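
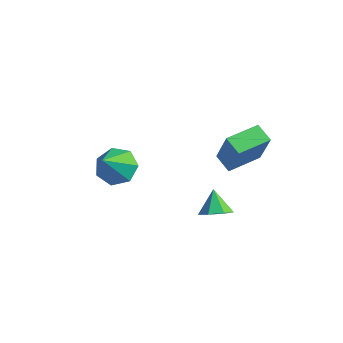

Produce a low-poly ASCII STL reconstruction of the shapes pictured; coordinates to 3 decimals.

solid 
facet normal 0.509 -0.443 -0.738
outer loop
vertex 0.151 -2.128 0.051
vertex -0.368 -1.998 -0.385
vertex 0.182 -1.606 -0.241
endloop
endfacet
facet normal 0.488 0.404 0.774
outer loop
vertex 0.151 -2.128 0.051
vertex 0.182 -1.606 -0.241
vertex -0.912 -1.522 0.405
endloop
endfacet
facet normal 0.509 -0.444 -0.737
outer loop
vertex 0.182 -1.606 -0.241
vertex -0.368 -1.998 -0.385
vertex -0.201 -1.379 -0.642
endloop
endfacet
facet normal 0.243 0.925 0.291
outer loop
vertex 0.182 -1.606 -0.241
vertex -0.201 -1.379 -0.642
vertex -0.912 -1.522 0.405
endloop
endfacet
facet normal 0.508 -0.444 -0.738
outer loop
vertex -0.201 -1.379 -0.642
vertex -0.368 -1.998 -0.385
vertex -0.71 -1.618 -0.849
endloop
endfacet
facet normal -0.377 0.917 -0.131
outer loop
vertex -0.201 -1.379 -0.642
vertex -0.71 -1.618 -0.849
vertex -0.912 -1.522 0.405
endloop
endfacet
facet normal 0.508 -0.444 -0.738
outer loop
vertex -0.71 -1.618 -0.849
vertex -0.368 -1.998 -0.385
vertex -0.961 -2.143 -0.706
endloop
endfacet
facet normal -0.906 0.385 -0.175
outer loop
vertex -0.71 -1.618 -0.849
vertex -0.961 -2.143 -0.706
vertex -0.912 -1.522 0.405
endloop
endfacet
facet normal 0.508 -0.444 -0.738
outer loop
vertex -0.961 -2.143 -0.706
vertex -0.368 -1.998 -0.385
vertex -0.766 -2.558 -0.322
endloop
endfacet
facet normal -0.945 -0.267 0.191
outer loop
vertex -0.961 -2.143 -0.706
vertex -0.766 -2.558 -0.322
vertex -0.912 -1.522 0.405
endloop
endfacet
facet normal 0.509 -0.445 -0.737
outer loop
vertex -0.766 -2.558 -0.322
vertex -0.368 -1.998 -0.385
vertex -0.271 -2.551 0.016
endloop
endfacet
facet normal -0.465 -0.551 0.693
outer loop
vertex -0.766 -2.558 -0.322
vertex -0.271 -2.551 0.016
vertex -0.912 -1.522 0.405
endloop
endfacet
facet normal 0.508 -0.446 -0.737
outer loop
vertex -0.271 -2.551 0.016
vertex -0.368 -1.998 -0.385
vertex 0.151 -2.128 0.051
endloop
endfacet
facet normal 0.173 -0.252 0.952
outer loop
vertex -0.271 -2.551 0.016
vertex 0.151 -2.128 0.051
vertex -0.912 -1.522 0.405
endloop
endfacet
facet normal -0.906 0.203 0.372
outer loop
vertex 0.188 -2.135 4.652
vertex 0.514 -0.732 4.681
vertex -0.417 -1.961 3.084
endloop
endfacet
facet normal -0.227 -0.974 -0.020
outer loop
vertex 0.326 -2.128 2.779
vertex 0.188 -2.135 4.652
vertex -0.417 -1.961 3.084
endloop
endfacet
facet normal -0.906 0.203 0.372
outer loop
vertex -0.417 -1.961 3.084
vertex 0.514 -0.732 4.681
vertex -0.091 -0.559 3.113
endloop
endfacet
facet normal -0.358 0.102 -0.928
outer loop
vertex -0.091 -0.559 3.113
vertex 0.326 -2.128 2.779
vertex -0.417 -1.961 3.084
endloop
endfacet
facet normal 0.358 -0.102 0.928
outer loop
vertex 0.188 -2.135 4.652
vertex 1.257 -0.899 4.376
vertex 0.514 -0.732 4.681
endloop
endfacet
facet normal -0.226 -0.974 -0.020
outer loop
vertex 0.931 -2.301 4.347
vertex 0.188 -2.135 4.652
vertex 0.326 -2.128 2.779
endloop
endfacet
facet normal 0.358 -0.102 0.928
outer loop
vertex 0.931 -2.301 4.347
vertex 1.257 -0.899 4.376
vertex 0.188 -2.135 4.652
endloop
endfacet
facet normal 0.227 0.974 0.020
outer loop
vertex 0.514 -0.732 4.681
vertex 1.257 -0.899 4.376
vertex -0.091 -0.559 3.113
endloop
endfacet
facet normal -0.358 0.102 -0.928
outer loop
vertex 0.652 -0.725 2.808
vertex 0.326 -2.128 2.779
vertex -0.091 -0.559 3.113
endloop
endfacet
facet normal 0.226 0.974 0.021
outer loop
vertex -0.091 -0.559 3.113
vertex 1.257 -0.899 4.376
vertex 0.652 -0.725 2.808
endloop
endfacet
facet normal 0.906 -0.203 -0.372
outer loop
vertex 0.652 -0.725 2.808
vertex 0.931 -2.301 4.347
vertex 0.326 -2.128 2.779
endloop
endfacet
facet normal 0.906 -0.203 -0.372
outer loop
vertex 1.257 -0.899 4.376
vertex 0.931 -2.301 4.347
vertex 0.652 -0.725 2.808
endloop
endfacet
facet normal -0.208 0.605 -0.769
outer loop
vertex -3.364 -3.517 0.757
vertex -4.17 -3.402 1.066
vertex -3.453 -2.939 1.236
endloop
endfacet
facet normal 0.977 -0.023 0.210
outer loop
vertex -3.364 -3.517 0.757
vertex -3.453 -2.939 1.236
vertex -3.77 -4.558 2.534
endloop
endfacet
facet normal -0.209 0.606 -0.768
outer loop
vertex -3.453 -2.939 1.236
vertex -4.17 -3.402 1.066
vertex -4.081 -2.711 1.587
endloop
endfacet
facet normal 0.555 0.452 0.699
outer loop
vertex -3.453 -2.939 1.236
vertex -4.081 -2.711 1.587
vertex -3.77 -4.558 2.534
endloop
endfacet
facet normal -0.209 0.606 -0.768
outer loop
vertex -4.081 -2.711 1.587
vertex -4.17 -3.402 1.066
vertex -4.776 -3.003 1.546
endloop
endfacet
facet normal -0.226 0.414 0.882
outer loop
vertex -4.081 -2.711 1.587
vertex -4.776 -3.003 1.546
vertex -3.77 -4.558 2.534
endloop
endfacet
facet normal -0.210 0.605 -0.768
outer loop
vertex -4.776 -3.003 1.546
vertex -4.17 -3.402 1.066
vertex -5.014 -3.596 1.144
endloop
endfacet
facet normal -0.777 -0.109 0.620
outer loop
vertex -4.776 -3.003 1.546
vertex -5.014 -3.596 1.144
vertex -3.77 -4.558 2.534
endloop
endfacet
facet normal -0.210 0.605 -0.768
outer loop
vertex -5.014 -3.596 1.144
vertex -4.17 -3.402 1.066
vertex -4.617 -4.043 0.683
endloop
endfacet
facet normal -0.683 -0.722 0.112
outer loop
vertex -5.014 -3.596 1.144
vertex -4.617 -4.043 0.683
vertex -3.77 -4.558 2.534
endloop
endfacet
facet normal -0.209 0.605 -0.769
outer loop
vertex -4.617 -4.043 0.683
vertex -4.17 -3.402 1.066
vertex -3.882 -4.008 0.511
endloop
endfacet
facet normal -0.015 -0.965 -0.262
outer loop
vertex -4.617 -4.043 0.683
vertex -3.882 -4.008 0.511
vertex -3.77 -4.558 2.534
endloop
endfacet
facet normal -0.208 0.605 -0.769
outer loop
vertex -3.882 -4.008 0.511
vertex -4.17 -3.402 1.066
vertex -3.364 -3.517 0.757
endloop
endfacet
facet normal 0.724 -0.655 -0.218
outer loop
vertex -3.882 -4.008 0.511
vertex -3.364 -3.517 0.757
vertex -3.77 -4.558 2.534
endloop
endfacet

endsolid


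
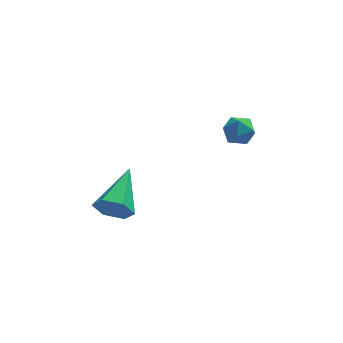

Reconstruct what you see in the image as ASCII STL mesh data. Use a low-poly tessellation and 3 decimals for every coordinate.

solid 
facet normal -0.294 -0.878 -0.378
outer loop
vertex -2.881 -2.752 -3.714
vertex -3.22 -2.404 -4.259
vertex -2.522 -2.606 -4.333
endloop
endfacet
facet normal 0.871 -0.136 0.473
outer loop
vertex -2.881 -2.752 -3.714
vertex -2.522 -2.606 -4.333
vertex -2.66 -0.736 -3.541
endloop
endfacet
facet normal -0.294 -0.878 -0.378
outer loop
vertex -2.522 -2.606 -4.333
vertex -3.22 -2.404 -4.259
vertex -2.86 -2.258 -4.878
endloop
endfacet
facet normal 0.886 0.235 -0.400
outer loop
vertex -2.522 -2.606 -4.333
vertex -2.86 -2.258 -4.878
vertex -2.66 -0.736 -3.541
endloop
endfacet
facet normal -0.295 -0.877 -0.379
outer loop
vertex -2.86 -2.258 -4.878
vertex -3.22 -2.404 -4.259
vertex -3.558 -2.055 -4.804
endloop
endfacet
facet normal 0.109 0.648 -0.754
outer loop
vertex -2.86 -2.258 -4.878
vertex -3.558 -2.055 -4.804
vertex -2.66 -0.736 -3.541
endloop
endfacet
facet normal -0.295 -0.877 -0.379
outer loop
vertex -3.558 -2.055 -4.804
vertex -3.22 -2.404 -4.259
vertex -3.917 -2.201 -4.186
endloop
endfacet
facet normal -0.684 0.690 -0.234
outer loop
vertex -3.558 -2.055 -4.804
vertex -3.917 -2.201 -4.186
vertex -2.66 -0.736 -3.541
endloop
endfacet
facet normal -0.295 -0.877 -0.379
outer loop
vertex -3.917 -2.201 -4.186
vertex -3.22 -2.404 -4.259
vertex -3.579 -2.55 -3.641
endloop
endfacet
facet normal -0.700 0.319 0.639
outer loop
vertex -3.917 -2.201 -4.186
vertex -3.579 -2.55 -3.641
vertex -2.66 -0.736 -3.541
endloop
endfacet
facet normal -0.294 -0.878 -0.378
outer loop
vertex -3.579 -2.55 -3.641
vertex -3.22 -2.404 -4.259
vertex -2.881 -2.752 -3.714
endloop
endfacet
facet normal 0.077 -0.094 0.993
outer loop
vertex -3.579 -2.55 -3.641
vertex -2.881 -2.752 -3.714
vertex -2.66 -0.736 -3.541
endloop
endfacet
facet normal 0.174 0.906 0.385
outer loop
vertex 1.259 2.659 -4.01
vertex 0.9 2.501 -3.476
vertex 1.551 2.38 -3.485
endloop
endfacet
facet normal 0.716 0.697 -0.028
outer loop
vertex 1.259 2.659 -4.01
vertex 1.551 2.38 -3.485
vertex 1.715 2.187 -4.097
endloop
endfacet
facet normal 0.460 0.570 -0.681
outer loop
vertex 1.259 2.659 -4.01
vertex 1.715 2.187 -4.097
vertex 1.166 2.189 -4.466
endloop
endfacet
facet normal -0.241 0.700 -0.672
outer loop
vertex 1.259 2.659 -4.01
vertex 1.166 2.189 -4.466
vertex 0.662 2.383 -4.083
endloop
endfacet
facet normal -0.418 0.908 -0.013
outer loop
vertex 1.259 2.659 -4.01
vertex 0.662 2.383 -4.083
vertex 0.9 2.501 -3.476
endloop
endfacet
facet normal 0.969 0.083 0.233
outer loop
vertex 1.715 2.187 -4.097
vertex 1.551 2.38 -3.485
vertex 1.638 1.737 -3.617
endloop
endfacet
facet normal 0.091 0.420 0.903
outer loop
vertex 1.551 2.38 -3.485
vertex 0.9 2.501 -3.476
vertex 1.134 1.931 -3.234
endloop
endfacet
facet normal -0.868 0.424 0.258
outer loop
vertex 0.9 2.501 -3.476
vertex 0.662 2.383 -4.083
vertex 0.585 1.933 -3.603
endloop
endfacet
facet normal -0.581 0.087 -0.809
outer loop
vertex 0.662 2.383 -4.083
vertex 1.166 2.189 -4.466
vertex 0.749 1.74 -4.215
endloop
endfacet
facet normal 0.553 -0.123 -0.824
outer loop
vertex 1.166 2.189 -4.466
vertex 1.715 2.187 -4.097
vertex 1.4 1.619 -4.224
endloop
endfacet
facet normal 0.241 -0.700 0.672
outer loop
vertex 1.041 1.461 -3.69
vertex 1.638 1.737 -3.617
vertex 1.134 1.931 -3.234
endloop
endfacet
facet normal -0.460 -0.570 0.681
outer loop
vertex 1.041 1.461 -3.69
vertex 1.134 1.931 -3.234
vertex 0.585 1.933 -3.603
endloop
endfacet
facet normal -0.716 -0.697 0.028
outer loop
vertex 1.041 1.461 -3.69
vertex 0.585 1.933 -3.603
vertex 0.749 1.74 -4.215
endloop
endfacet
facet normal -0.174 -0.906 -0.385
outer loop
vertex 1.041 1.461 -3.69
vertex 0.749 1.74 -4.215
vertex 1.4 1.619 -4.224
endloop
endfacet
facet normal 0.418 -0.908 0.013
outer loop
vertex 1.041 1.461 -3.69
vertex 1.4 1.619 -4.224
vertex 1.638 1.737 -3.617
endloop
endfacet
facet normal 0.581 -0.087 0.809
outer loop
vertex 1.134 1.931 -3.234
vertex 1.638 1.737 -3.617
vertex 1.551 2.38 -3.485
endloop
endfacet
facet normal -0.553 0.123 0.824
outer loop
vertex 0.585 1.933 -3.603
vertex 1.134 1.931 -3.234
vertex 0.9 2.501 -3.476
endloop
endfacet
facet normal -0.969 -0.083 -0.233
outer loop
vertex 0.749 1.74 -4.215
vertex 0.585 1.933 -3.603
vertex 0.662 2.383 -4.083
endloop
endfacet
facet normal -0.091 -0.420 -0.903
outer loop
vertex 1.4 1.619 -4.224
vertex 0.749 1.74 -4.215
vertex 1.166 2.189 -4.466
endloop
endfacet
facet normal 0.868 -0.424 -0.258
outer loop
vertex 1.638 1.737 -3.617
vertex 1.4 1.619 -4.224
vertex 1.715 2.187 -4.097
endloop
endfacet

endsolid


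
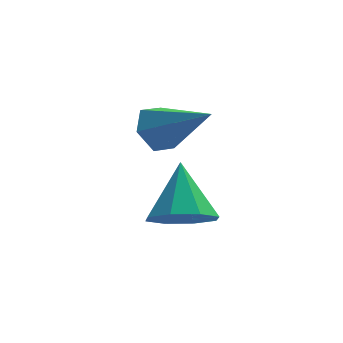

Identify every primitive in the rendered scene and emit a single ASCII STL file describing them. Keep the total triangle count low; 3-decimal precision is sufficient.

solid 
facet normal -0.023 -0.667 -0.745
outer loop
vertex 2.122 -3.988 1.191
vertex 1.31 -4.247 1.448
vertex 1.627 -3.632 0.888
endloop
endfacet
facet normal 0.626 0.771 -0.117
outer loop
vertex 2.122 -3.988 1.191
vertex 1.627 -3.632 0.888
vertex 1.35 -3.133 2.692
endloop
endfacet
facet normal -0.023 -0.666 -0.745
outer loop
vertex 1.627 -3.632 0.888
vertex 1.31 -4.247 1.448
vertex 0.946 -3.636 0.913
endloop
endfacet
facet normal -0.016 0.963 -0.269
outer loop
vertex 1.627 -3.632 0.888
vertex 0.946 -3.636 0.913
vertex 1.35 -3.133 2.692
endloop
endfacet
facet normal -0.024 -0.667 -0.745
outer loop
vertex 0.946 -3.636 0.913
vertex 1.31 -4.247 1.448
vertex 0.479 -3.997 1.251
endloop
endfacet
facet normal -0.641 0.764 -0.070
outer loop
vertex 0.946 -3.636 0.913
vertex 0.479 -3.997 1.251
vertex 1.35 -3.133 2.692
endloop
endfacet
facet normal -0.024 -0.667 -0.745
outer loop
vertex 0.479 -3.997 1.251
vertex 1.31 -4.247 1.448
vertex 0.498 -4.505 1.705
endloop
endfacet
facet normal -0.886 0.290 0.362
outer loop
vertex 0.479 -3.997 1.251
vertex 0.498 -4.505 1.705
vertex 1.35 -3.133 2.692
endloop
endfacet
facet normal -0.024 -0.667 -0.745
outer loop
vertex 0.498 -4.505 1.705
vertex 1.31 -4.247 1.448
vertex 0.993 -4.861 2.008
endloop
endfacet
facet normal -0.605 -0.182 0.775
outer loop
vertex 0.498 -4.505 1.705
vertex 0.993 -4.861 2.008
vertex 1.35 -3.133 2.692
endloop
endfacet
facet normal -0.024 -0.667 -0.745
outer loop
vertex 0.993 -4.861 2.008
vertex 1.31 -4.247 1.448
vertex 1.674 -4.858 1.983
endloop
endfacet
facet normal 0.036 -0.374 0.927
outer loop
vertex 0.993 -4.861 2.008
vertex 1.674 -4.858 1.983
vertex 1.35 -3.133 2.692
endloop
endfacet
facet normal -0.023 -0.666 -0.745
outer loop
vertex 1.674 -4.858 1.983
vertex 1.31 -4.247 1.448
vertex 2.142 -4.496 1.645
endloop
endfacet
facet normal 0.662 -0.175 0.729
outer loop
vertex 1.674 -4.858 1.983
vertex 2.142 -4.496 1.645
vertex 1.35 -3.133 2.692
endloop
endfacet
facet normal -0.023 -0.667 -0.745
outer loop
vertex 2.142 -4.496 1.645
vertex 1.31 -4.247 1.448
vertex 2.122 -3.988 1.191
endloop
endfacet
facet normal 0.907 0.300 0.296
outer loop
vertex 2.142 -4.496 1.645
vertex 2.122 -3.988 1.191
vertex 1.35 -3.133 2.692
endloop
endfacet
facet normal -0.677 0.503 -0.537
outer loop
vertex 1.306 -1.641 2.312
vertex 0.907 -1.525 2.924
vertex 1.427 -1.038 2.724
endloop
endfacet
facet normal 0.902 0.105 -0.418
outer loop
vertex 1.306 -1.641 2.312
vertex 1.427 -1.038 2.724
vertex 2.133 -2.435 3.896
endloop
endfacet
facet normal -0.677 0.503 -0.537
outer loop
vertex 1.427 -1.038 2.724
vertex 0.907 -1.525 2.924
vertex 1.028 -0.922 3.336
endloop
endfacet
facet normal 0.698 0.633 0.335
outer loop
vertex 1.427 -1.038 2.724
vertex 1.028 -0.922 3.336
vertex 2.133 -2.435 3.896
endloop
endfacet
facet normal -0.677 0.503 -0.537
outer loop
vertex 1.028 -0.922 3.336
vertex 0.907 -1.525 2.924
vertex 0.508 -1.409 3.536
endloop
endfacet
facet normal 0.021 0.361 0.933
outer loop
vertex 1.028 -0.922 3.336
vertex 0.508 -1.409 3.536
vertex 2.133 -2.435 3.896
endloop
endfacet
facet normal -0.677 0.503 -0.537
outer loop
vertex 0.508 -1.409 3.536
vertex 0.907 -1.525 2.924
vertex 0.387 -2.012 3.124
endloop
endfacet
facet normal -0.450 -0.440 0.777
outer loop
vertex 0.508 -1.409 3.536
vertex 0.387 -2.012 3.124
vertex 2.133 -2.435 3.896
endloop
endfacet
facet normal -0.677 0.503 -0.537
outer loop
vertex 0.387 -2.012 3.124
vertex 0.907 -1.525 2.924
vertex 0.786 -2.128 2.512
endloop
endfacet
facet normal -0.245 -0.969 0.024
outer loop
vertex 0.387 -2.012 3.124
vertex 0.786 -2.128 2.512
vertex 2.133 -2.435 3.896
endloop
endfacet
facet normal -0.677 0.503 -0.537
outer loop
vertex 0.786 -2.128 2.512
vertex 0.907 -1.525 2.924
vertex 1.306 -1.641 2.312
endloop
endfacet
facet normal 0.431 -0.696 -0.574
outer loop
vertex 0.786 -2.128 2.512
vertex 1.306 -1.641 2.312
vertex 2.133 -2.435 3.896
endloop
endfacet

endsolid


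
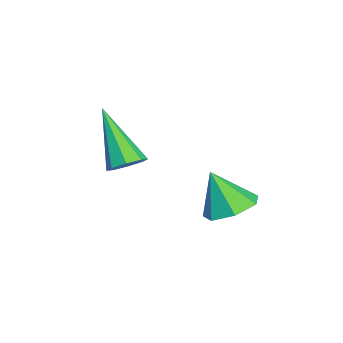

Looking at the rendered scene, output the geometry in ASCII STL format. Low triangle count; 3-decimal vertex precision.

solid 
facet normal 0.497 0.381 -0.779
outer loop
vertex -0.183 -2.63 -3.794
vertex -0.425 -3.036 -4.147
vertex -0.573 -2.491 -3.975
endloop
endfacet
facet normal -0.042 0.746 0.664
outer loop
vertex -0.183 -2.63 -3.794
vertex -0.573 -2.491 -3.975
vertex -1.455 -3.824 -2.533
endloop
endfacet
facet normal 0.498 0.381 -0.779
outer loop
vertex -0.573 -2.491 -3.975
vertex -0.425 -3.036 -4.147
vertex -0.876 -2.672 -4.257
endloop
endfacet
facet normal -0.659 0.709 0.253
outer loop
vertex -0.573 -2.491 -3.975
vertex -0.876 -2.672 -4.257
vertex -1.455 -3.824 -2.533
endloop
endfacet
facet normal 0.497 0.380 -0.780
outer loop
vertex -0.876 -2.672 -4.257
vertex -0.425 -3.036 -4.147
vertex -0.915 -3.066 -4.474
endloop
endfacet
facet normal -0.961 0.200 -0.190
outer loop
vertex -0.876 -2.672 -4.257
vertex -0.915 -3.066 -4.474
vertex -1.455 -3.824 -2.533
endloop
endfacet
facet normal 0.497 0.382 -0.779
outer loop
vertex -0.915 -3.066 -4.474
vertex -0.425 -3.036 -4.147
vertex -0.667 -3.442 -4.5
endloop
endfacet
facet normal -0.776 -0.484 -0.405
outer loop
vertex -0.915 -3.066 -4.474
vertex -0.667 -3.442 -4.5
vertex -1.455 -3.824 -2.533
endloop
endfacet
facet normal 0.499 0.380 -0.779
outer loop
vertex -0.667 -3.442 -4.5
vertex -0.425 -3.036 -4.147
vertex -0.277 -3.581 -4.318
endloop
endfacet
facet normal -0.211 -0.940 -0.267
outer loop
vertex -0.667 -3.442 -4.5
vertex -0.277 -3.581 -4.318
vertex -1.455 -3.824 -2.533
endloop
endfacet
facet normal 0.497 0.380 -0.780
outer loop
vertex -0.277 -3.581 -4.318
vertex -0.425 -3.036 -4.147
vertex 0.026 -3.4 -4.037
endloop
endfacet
facet normal 0.405 -0.903 0.145
outer loop
vertex -0.277 -3.581 -4.318
vertex 0.026 -3.4 -4.037
vertex -1.455 -3.824 -2.533
endloop
endfacet
facet normal 0.498 0.382 -0.779
outer loop
vertex 0.026 -3.4 -4.037
vertex -0.425 -3.036 -4.147
vertex 0.065 -3.006 -3.819
endloop
endfacet
facet normal 0.708 -0.394 0.586
outer loop
vertex 0.026 -3.4 -4.037
vertex 0.065 -3.006 -3.819
vertex -1.455 -3.824 -2.533
endloop
endfacet
facet normal 0.498 0.380 -0.779
outer loop
vertex 0.065 -3.006 -3.819
vertex -0.425 -3.036 -4.147
vertex -0.183 -2.63 -3.794
endloop
endfacet
facet normal 0.522 0.291 0.802
outer loop
vertex 0.065 -3.006 -3.819
vertex -0.183 -2.63 -3.794
vertex -1.455 -3.824 -2.533
endloop
endfacet
facet normal 0.134 0.424 -0.896
outer loop
vertex 2.667 0.039 -4.096
vertex 1.899 -0.098 -4.276
vertex 2.222 0.544 -3.924
endloop
endfacet
facet normal 0.601 0.274 0.751
outer loop
vertex 2.667 0.039 -4.096
vertex 2.222 0.544 -3.924
vertex 1.721 -0.662 -3.084
endloop
endfacet
facet normal 0.134 0.424 -0.896
outer loop
vertex 2.222 0.544 -3.924
vertex 1.899 -0.098 -4.276
vertex 1.534 0.565 -4.017
endloop
endfacet
facet normal -0.090 0.594 0.799
outer loop
vertex 2.222 0.544 -3.924
vertex 1.534 0.565 -4.017
vertex 1.721 -0.662 -3.084
endloop
endfacet
facet normal 0.134 0.424 -0.896
outer loop
vertex 1.534 0.565 -4.017
vertex 1.899 -0.098 -4.276
vertex 1.122 0.087 -4.305
endloop
endfacet
facet normal -0.761 0.315 0.567
outer loop
vertex 1.534 0.565 -4.017
vertex 1.122 0.087 -4.305
vertex 1.721 -0.662 -3.084
endloop
endfacet
facet normal 0.134 0.423 -0.896
outer loop
vertex 1.122 0.087 -4.305
vertex 1.899 -0.098 -4.276
vertex 1.295 -0.531 -4.571
endloop
endfacet
facet normal -0.907 -0.353 0.229
outer loop
vertex 1.122 0.087 -4.305
vertex 1.295 -0.531 -4.571
vertex 1.721 -0.662 -3.084
endloop
endfacet
facet normal 0.134 0.423 -0.896
outer loop
vertex 1.295 -0.531 -4.571
vertex 1.899 -0.098 -4.276
vertex 1.923 -0.823 -4.615
endloop
endfacet
facet normal -0.419 -0.907 0.040
outer loop
vertex 1.295 -0.531 -4.571
vertex 1.923 -0.823 -4.615
vertex 1.721 -0.662 -3.084
endloop
endfacet
facet normal 0.135 0.423 -0.896
outer loop
vertex 1.923 -0.823 -4.615
vertex 1.899 -0.098 -4.276
vertex 2.534 -0.569 -4.403
endloop
endfacet
facet normal 0.337 -0.931 0.142
outer loop
vertex 1.923 -0.823 -4.615
vertex 2.534 -0.569 -4.403
vertex 1.721 -0.662 -3.084
endloop
endfacet
facet normal 0.135 0.423 -0.896
outer loop
vertex 2.534 -0.569 -4.403
vertex 1.899 -0.098 -4.276
vertex 2.667 0.039 -4.096
endloop
endfacet
facet normal 0.791 -0.405 0.459
outer loop
vertex 2.534 -0.569 -4.403
vertex 2.667 0.039 -4.096
vertex 1.721 -0.662 -3.084
endloop
endfacet

endsolid


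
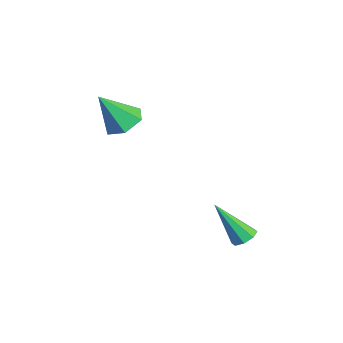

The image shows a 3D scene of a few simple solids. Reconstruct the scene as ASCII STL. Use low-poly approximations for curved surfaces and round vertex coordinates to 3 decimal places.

solid 
facet normal 0.221 0.523 -0.823
outer loop
vertex 4.569 3.214 -3.357
vertex 4.092 2.98 -3.634
vertex 4.191 3.467 -3.298
endloop
endfacet
facet normal 0.447 0.495 0.745
outer loop
vertex 4.569 3.214 -3.357
vertex 4.191 3.467 -3.298
vertex 3.628 1.88 -1.906
endloop
endfacet
facet normal 0.220 0.523 -0.823
outer loop
vertex 4.191 3.467 -3.298
vertex 4.092 2.98 -3.634
vertex 3.754 3.434 -3.436
endloop
endfacet
facet normal -0.265 0.687 0.676
outer loop
vertex 4.191 3.467 -3.298
vertex 3.754 3.434 -3.436
vertex 3.628 1.88 -1.906
endloop
endfacet
facet normal 0.220 0.523 -0.823
outer loop
vertex 3.754 3.434 -3.436
vertex 4.092 2.98 -3.634
vertex 3.515 3.135 -3.69
endloop
endfacet
facet normal -0.854 0.399 0.334
outer loop
vertex 3.754 3.434 -3.436
vertex 3.515 3.135 -3.69
vertex 3.628 1.88 -1.906
endloop
endfacet
facet normal 0.220 0.523 -0.824
outer loop
vertex 3.515 3.135 -3.69
vertex 4.092 2.98 -3.634
vertex 3.614 2.745 -3.911
endloop
endfacet
facet normal -0.976 -0.202 -0.080
outer loop
vertex 3.515 3.135 -3.69
vertex 3.614 2.745 -3.911
vertex 3.628 1.88 -1.906
endloop
endfacet
facet normal 0.220 0.523 -0.823
outer loop
vertex 3.614 2.745 -3.911
vertex 4.092 2.98 -3.634
vertex 3.993 2.493 -3.97
endloop
endfacet
facet normal -0.558 -0.763 -0.325
outer loop
vertex 3.614 2.745 -3.911
vertex 3.993 2.493 -3.97
vertex 3.628 1.88 -1.906
endloop
endfacet
facet normal 0.220 0.523 -0.823
outer loop
vertex 3.993 2.493 -3.97
vertex 4.092 2.98 -3.634
vertex 4.429 2.525 -3.833
endloop
endfacet
facet normal 0.151 -0.955 -0.257
outer loop
vertex 3.993 2.493 -3.97
vertex 4.429 2.525 -3.833
vertex 3.628 1.88 -1.906
endloop
endfacet
facet normal 0.220 0.523 -0.823
outer loop
vertex 4.429 2.525 -3.833
vertex 4.092 2.98 -3.634
vertex 4.668 2.824 -3.579
endloop
endfacet
facet normal 0.742 -0.665 0.086
outer loop
vertex 4.429 2.525 -3.833
vertex 4.668 2.824 -3.579
vertex 3.628 1.88 -1.906
endloop
endfacet
facet normal 0.221 0.524 -0.823
outer loop
vertex 4.668 2.824 -3.579
vertex 4.092 2.98 -3.634
vertex 4.569 3.214 -3.357
endloop
endfacet
facet normal 0.864 -0.065 0.500
outer loop
vertex 4.668 2.824 -3.579
vertex 4.569 3.214 -3.357
vertex 3.628 1.88 -1.906
endloop
endfacet
facet normal -0.032 0.543 -0.839
outer loop
vertex 0.567 -0.372 1.396
vertex -0.031 -0.969 1.032
vertex -0.337 -0.246 1.512
endloop
endfacet
facet normal 0.181 0.550 0.815
outer loop
vertex 0.567 -0.372 1.396
vertex -0.337 -0.246 1.512
vertex 0.031 -1.991 2.608
endloop
endfacet
facet normal -0.033 0.543 -0.839
outer loop
vertex -0.337 -0.246 1.512
vertex -0.031 -0.969 1.032
vertex -0.935 -0.844 1.148
endloop
endfacet
facet normal -0.687 0.277 0.672
outer loop
vertex -0.337 -0.246 1.512
vertex -0.935 -0.844 1.148
vertex 0.031 -1.991 2.608
endloop
endfacet
facet normal -0.032 0.544 -0.839
outer loop
vertex -0.935 -0.844 1.148
vertex -0.031 -0.969 1.032
vertex -0.628 -1.566 0.668
endloop
endfacet
facet normal -0.855 -0.486 0.184
outer loop
vertex -0.935 -0.844 1.148
vertex -0.628 -1.566 0.668
vertex 0.031 -1.991 2.608
endloop
endfacet
facet normal -0.033 0.544 -0.838
outer loop
vertex -0.628 -1.566 0.668
vertex -0.031 -0.969 1.032
vertex 0.276 -1.691 0.551
endloop
endfacet
facet normal -0.156 -0.975 -0.161
outer loop
vertex -0.628 -1.566 0.668
vertex 0.276 -1.691 0.551
vertex 0.031 -1.991 2.608
endloop
endfacet
facet normal -0.032 0.545 -0.838
outer loop
vertex 0.276 -1.691 0.551
vertex -0.031 -0.969 1.032
vertex 0.873 -1.094 0.916
endloop
endfacet
facet normal 0.712 -0.702 -0.017
outer loop
vertex 0.276 -1.691 0.551
vertex 0.873 -1.094 0.916
vertex 0.031 -1.991 2.608
endloop
endfacet
facet normal -0.032 0.544 -0.839
outer loop
vertex 0.873 -1.094 0.916
vertex -0.031 -0.969 1.032
vertex 0.567 -0.372 1.396
endloop
endfacet
facet normal 0.880 0.061 0.470
outer loop
vertex 0.873 -1.094 0.916
vertex 0.567 -0.372 1.396
vertex 0.031 -1.991 2.608
endloop
endfacet

endsolid


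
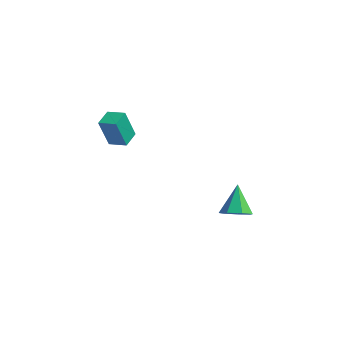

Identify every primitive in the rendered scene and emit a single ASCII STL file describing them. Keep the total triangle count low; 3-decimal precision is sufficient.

solid 
facet normal -0.515 0.732 0.447
outer loop
vertex 2.524 -3.931 3.639
vertex 3.409 -3.352 3.71
vertex 2.144 -3.135 1.9
endloop
endfacet
facet normal -0.835 -0.547 -0.068
outer loop
vertex 2.731 -3.968 1.39
vertex 2.524 -3.931 3.639
vertex 2.144 -3.135 1.9
endloop
endfacet
facet normal -0.515 0.731 0.448
outer loop
vertex 2.144 -3.135 1.9
vertex 3.409 -3.352 3.71
vertex 3.029 -2.555 1.972
endloop
endfacet
facet normal -0.195 0.408 -0.892
outer loop
vertex 3.029 -2.555 1.972
vertex 2.731 -3.968 1.39
vertex 2.144 -3.135 1.9
endloop
endfacet
facet normal 0.196 -0.408 0.892
outer loop
vertex 2.524 -3.931 3.639
vertex 3.996 -4.185 3.2
vertex 3.409 -3.352 3.71
endloop
endfacet
facet normal -0.835 -0.546 -0.068
outer loop
vertex 3.111 -4.765 3.128
vertex 2.524 -3.931 3.639
vertex 2.731 -3.968 1.39
endloop
endfacet
facet normal 0.195 -0.409 0.891
outer loop
vertex 3.111 -4.765 3.128
vertex 3.996 -4.185 3.2
vertex 2.524 -3.931 3.639
endloop
endfacet
facet normal 0.835 0.546 0.068
outer loop
vertex 3.409 -3.352 3.71
vertex 3.996 -4.185 3.2
vertex 3.029 -2.555 1.972
endloop
endfacet
facet normal -0.196 0.408 -0.892
outer loop
vertex 3.616 -3.389 1.461
vertex 2.731 -3.968 1.39
vertex 3.029 -2.555 1.972
endloop
endfacet
facet normal 0.835 0.546 0.068
outer loop
vertex 3.029 -2.555 1.972
vertex 3.996 -4.185 3.2
vertex 3.616 -3.389 1.461
endloop
endfacet
facet normal 0.514 -0.731 -0.448
outer loop
vertex 3.616 -3.389 1.461
vertex 3.111 -4.765 3.128
vertex 2.731 -3.968 1.39
endloop
endfacet
facet normal 0.515 -0.731 -0.447
outer loop
vertex 3.996 -4.185 3.2
vertex 3.111 -4.765 3.128
vertex 3.616 -3.389 1.461
endloop
endfacet
facet normal 0.332 -0.241 -0.912
outer loop
vertex 4.563 3.116 -4.379
vertex 3.694 3.26 -4.734
vertex 4.406 3.882 -4.639
endloop
endfacet
facet normal 0.727 0.350 0.591
outer loop
vertex 4.563 3.116 -4.379
vertex 4.406 3.882 -4.639
vertex 3.006 3.76 -2.846
endloop
endfacet
facet normal 0.333 -0.241 -0.912
outer loop
vertex 4.406 3.882 -4.639
vertex 3.694 3.26 -4.734
vertex 3.712 4.18 -4.971
endloop
endfacet
facet normal 0.267 0.925 0.272
outer loop
vertex 4.406 3.882 -4.639
vertex 3.712 4.18 -4.971
vertex 3.006 3.76 -2.846
endloop
endfacet
facet normal 0.332 -0.241 -0.912
outer loop
vertex 3.712 4.18 -4.971
vertex 3.694 3.26 -4.734
vertex 3.005 3.785 -5.124
endloop
endfacet
facet normal -0.489 0.872 0.010
outer loop
vertex 3.712 4.18 -4.971
vertex 3.005 3.785 -5.124
vertex 3.006 3.76 -2.846
endloop
endfacet
facet normal 0.332 -0.242 -0.912
outer loop
vertex 3.005 3.785 -5.124
vertex 3.694 3.26 -4.734
vertex 2.817 2.995 -4.983
endloop
endfacet
facet normal -0.973 0.232 0.003
outer loop
vertex 3.005 3.785 -5.124
vertex 2.817 2.995 -4.983
vertex 3.006 3.76 -2.846
endloop
endfacet
facet normal 0.332 -0.241 -0.912
outer loop
vertex 2.817 2.995 -4.983
vertex 3.694 3.26 -4.734
vertex 3.289 2.404 -4.655
endloop
endfacet
facet normal -0.820 -0.513 0.256
outer loop
vertex 2.817 2.995 -4.983
vertex 3.289 2.404 -4.655
vertex 3.006 3.76 -2.846
endloop
endfacet
facet normal 0.332 -0.241 -0.912
outer loop
vertex 3.289 2.404 -4.655
vertex 3.694 3.26 -4.734
vertex 4.066 2.458 -4.386
endloop
endfacet
facet normal -0.145 -0.802 0.579
outer loop
vertex 3.289 2.404 -4.655
vertex 4.066 2.458 -4.386
vertex 3.006 3.76 -2.846
endloop
endfacet
facet normal 0.332 -0.241 -0.912
outer loop
vertex 4.066 2.458 -4.386
vertex 3.694 3.26 -4.734
vertex 4.563 3.116 -4.379
endloop
endfacet
facet normal 0.544 -0.418 0.728
outer loop
vertex 4.066 2.458 -4.386
vertex 4.563 3.116 -4.379
vertex 3.006 3.76 -2.846
endloop
endfacet

endsolid


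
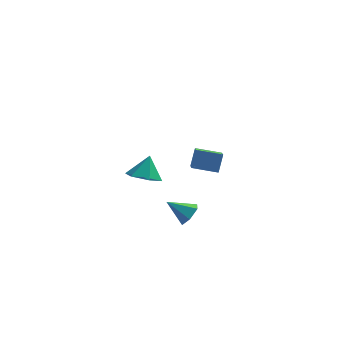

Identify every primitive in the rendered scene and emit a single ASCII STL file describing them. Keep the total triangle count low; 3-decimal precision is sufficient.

solid 
facet normal -0.209 -0.486 -0.848
outer loop
vertex -1.706 -3.391 1.731
vertex -2.536 -3.184 1.817
vertex -2.006 -2.662 1.387
endloop
endfacet
facet normal 0.887 0.436 0.150
outer loop
vertex -1.706 -3.391 1.731
vertex -2.006 -2.662 1.387
vertex -2.284 -2.596 2.843
endloop
endfacet
facet normal -0.208 -0.488 -0.848
outer loop
vertex -2.006 -2.662 1.387
vertex -2.536 -3.184 1.817
vertex -2.836 -2.456 1.472
endloop
endfacet
facet normal 0.241 0.971 0.002
outer loop
vertex -2.006 -2.662 1.387
vertex -2.836 -2.456 1.472
vertex -2.284 -2.596 2.843
endloop
endfacet
facet normal -0.209 -0.488 -0.848
outer loop
vertex -2.836 -2.456 1.472
vertex -2.536 -3.184 1.817
vertex -3.367 -2.978 1.903
endloop
endfacet
facet normal -0.536 0.790 0.297
outer loop
vertex -2.836 -2.456 1.472
vertex -3.367 -2.978 1.903
vertex -2.284 -2.596 2.843
endloop
endfacet
facet normal -0.208 -0.486 -0.849
outer loop
vertex -3.367 -2.978 1.903
vertex -2.536 -3.184 1.817
vertex -3.067 -3.707 2.247
endloop
endfacet
facet normal -0.668 0.074 0.740
outer loop
vertex -3.367 -2.978 1.903
vertex -3.067 -3.707 2.247
vertex -2.284 -2.596 2.843
endloop
endfacet
facet normal -0.209 -0.486 -0.849
outer loop
vertex -3.067 -3.707 2.247
vertex -2.536 -3.184 1.817
vertex -2.237 -3.913 2.161
endloop
endfacet
facet normal -0.022 -0.460 0.887
outer loop
vertex -3.067 -3.707 2.247
vertex -2.237 -3.913 2.161
vertex -2.284 -2.596 2.843
endloop
endfacet
facet normal -0.209 -0.486 -0.848
outer loop
vertex -2.237 -3.913 2.161
vertex -2.536 -3.184 1.817
vertex -1.706 -3.391 1.731
endloop
endfacet
facet normal 0.755 -0.280 0.593
outer loop
vertex -2.237 -3.913 2.161
vertex -1.706 -3.391 1.731
vertex -2.284 -2.596 2.843
endloop
endfacet
facet normal -0.980 0.047 0.195
outer loop
vertex -0.549 2.305 -1.559
vertex -0.342 2.857 -0.654
vertex -0.621 3.326 -2.166
endloop
endfacet
facet normal -0.192 -0.511 -0.838
outer loop
vertex 0.682 3.263 -2.426
vertex -0.549 2.305 -1.559
vertex -0.621 3.326 -2.166
endloop
endfacet
facet normal -0.980 0.047 0.195
outer loop
vertex -0.621 3.326 -2.166
vertex -0.342 2.857 -0.654
vertex -0.414 3.878 -1.261
endloop
endfacet
facet normal -0.060 0.858 -0.510
outer loop
vertex -0.414 3.878 -1.261
vertex 0.682 3.263 -2.426
vertex -0.621 3.326 -2.166
endloop
endfacet
facet normal 0.060 -0.858 0.510
outer loop
vertex -0.549 2.305 -1.559
vertex 0.961 2.794 -0.914
vertex -0.342 2.857 -0.654
endloop
endfacet
facet normal -0.192 -0.511 -0.838
outer loop
vertex 0.754 2.242 -1.819
vertex -0.549 2.305 -1.559
vertex 0.682 3.263 -2.426
endloop
endfacet
facet normal 0.060 -0.858 0.510
outer loop
vertex 0.754 2.242 -1.819
vertex 0.961 2.794 -0.914
vertex -0.549 2.305 -1.559
endloop
endfacet
facet normal 0.192 0.511 0.838
outer loop
vertex -0.342 2.857 -0.654
vertex 0.961 2.794 -0.914
vertex -0.414 3.878 -1.261
endloop
endfacet
facet normal -0.060 0.858 -0.510
outer loop
vertex 0.889 3.815 -1.521
vertex 0.682 3.263 -2.426
vertex -0.414 3.878 -1.261
endloop
endfacet
facet normal 0.192 0.511 0.838
outer loop
vertex -0.414 3.878 -1.261
vertex 0.961 2.794 -0.914
vertex 0.889 3.815 -1.521
endloop
endfacet
facet normal 0.980 -0.047 -0.195
outer loop
vertex 0.889 3.815 -1.521
vertex 0.754 2.242 -1.819
vertex 0.682 3.263 -2.426
endloop
endfacet
facet normal 0.980 -0.047 -0.195
outer loop
vertex 0.961 2.794 -0.914
vertex 0.754 2.242 -1.819
vertex 0.889 3.815 -1.521
endloop
endfacet
facet normal 0.815 -0.133 -0.564
outer loop
vertex -0.156 -2.273 -1.013
vertex -0.51 -2.096 -1.566
vertex -0.183 -1.622 -1.205
endloop
endfacet
facet normal 0.189 0.285 0.940
outer loop
vertex -0.156 -2.273 -1.013
vertex -0.183 -1.622 -1.205
vertex -1.57 -1.924 -0.834
endloop
endfacet
facet normal 0.815 -0.132 -0.564
outer loop
vertex -0.183 -1.622 -1.205
vertex -0.51 -2.096 -1.566
vertex -0.537 -1.444 -1.758
endloop
endfacet
facet normal -0.104 0.925 0.364
outer loop
vertex -0.183 -1.622 -1.205
vertex -0.537 -1.444 -1.758
vertex -1.57 -1.924 -0.834
endloop
endfacet
facet normal 0.815 -0.132 -0.564
outer loop
vertex -0.537 -1.444 -1.758
vertex -0.51 -2.096 -1.566
vertex -0.864 -1.919 -2.119
endloop
endfacet
facet normal -0.631 0.696 -0.344
outer loop
vertex -0.537 -1.444 -1.758
vertex -0.864 -1.919 -2.119
vertex -1.57 -1.924 -0.834
endloop
endfacet
facet normal 0.815 -0.132 -0.564
outer loop
vertex -0.864 -1.919 -2.119
vertex -0.51 -2.096 -1.566
vertex -0.837 -2.57 -1.928
endloop
endfacet
facet normal -0.863 -0.175 -0.475
outer loop
vertex -0.864 -1.919 -2.119
vertex -0.837 -2.57 -1.928
vertex -1.57 -1.924 -0.834
endloop
endfacet
facet normal 0.815 -0.132 -0.564
outer loop
vertex -0.837 -2.57 -1.928
vertex -0.51 -2.096 -1.566
vertex -0.483 -2.748 -1.375
endloop
endfacet
facet normal -0.569 -0.816 0.101
outer loop
vertex -0.837 -2.57 -1.928
vertex -0.483 -2.748 -1.375
vertex -1.57 -1.924 -0.834
endloop
endfacet
facet normal 0.815 -0.131 -0.564
outer loop
vertex -0.483 -2.748 -1.375
vertex -0.51 -2.096 -1.566
vertex -0.156 -2.273 -1.013
endloop
endfacet
facet normal -0.043 -0.587 0.809
outer loop
vertex -0.483 -2.748 -1.375
vertex -0.156 -2.273 -1.013
vertex -1.57 -1.924 -0.834
endloop
endfacet

endsolid


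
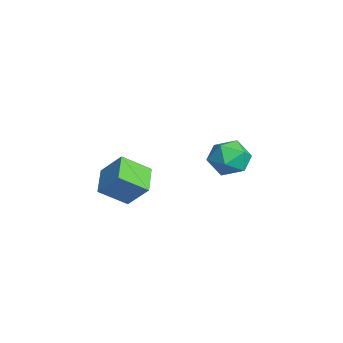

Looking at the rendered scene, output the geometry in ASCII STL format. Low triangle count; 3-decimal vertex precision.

solid 
facet normal -0.906 0.224 0.359
outer loop
vertex 2.313 -2.168 1.455
vertex 2.272 -0.842 0.526
vertex 1.65 -2.998 0.3
endloop
endfacet
facet normal 0.025 -0.819 0.574
outer loop
vertex 3.028 -3.338 -0.246
vertex 2.313 -2.168 1.455
vertex 1.65 -2.998 0.3
endloop
endfacet
facet normal -0.906 0.224 0.358
outer loop
vertex 1.65 -2.998 0.3
vertex 2.272 -0.842 0.526
vertex 1.61 -1.672 -0.63
endloop
endfacet
facet normal -0.422 -0.529 -0.736
outer loop
vertex 1.61 -1.672 -0.63
vertex 3.028 -3.338 -0.246
vertex 1.65 -2.998 0.3
endloop
endfacet
facet normal 0.422 0.529 0.736
outer loop
vertex 2.313 -2.168 1.455
vertex 3.65 -1.182 -0.02
vertex 2.272 -0.842 0.526
endloop
endfacet
facet normal 0.025 -0.819 0.574
outer loop
vertex 3.69 -2.508 0.91
vertex 2.313 -2.168 1.455
vertex 3.028 -3.338 -0.246
endloop
endfacet
facet normal 0.422 0.529 0.736
outer loop
vertex 3.69 -2.508 0.91
vertex 3.65 -1.182 -0.02
vertex 2.313 -2.168 1.455
endloop
endfacet
facet normal -0.025 0.819 -0.573
outer loop
vertex 2.272 -0.842 0.526
vertex 3.65 -1.182 -0.02
vertex 1.61 -1.672 -0.63
endloop
endfacet
facet normal -0.422 -0.529 -0.736
outer loop
vertex 2.987 -2.012 -1.175
vertex 3.028 -3.338 -0.246
vertex 1.61 -1.672 -0.63
endloop
endfacet
facet normal -0.025 0.819 -0.574
outer loop
vertex 1.61 -1.672 -0.63
vertex 3.65 -1.182 -0.02
vertex 2.987 -2.012 -1.175
endloop
endfacet
facet normal 0.906 -0.223 -0.359
outer loop
vertex 2.987 -2.012 -1.175
vertex 3.69 -2.508 0.91
vertex 3.028 -3.338 -0.246
endloop
endfacet
facet normal 0.906 -0.224 -0.359
outer loop
vertex 3.65 -1.182 -0.02
vertex 3.69 -2.508 0.91
vertex 2.987 -2.012 -1.175
endloop
endfacet
facet normal -0.874 0.120 0.471
outer loop
vertex -0.676 3.426 -0.275
vertex -0.486 2.488 0.316
vertex -0.137 3.482 0.71
endloop
endfacet
facet normal -0.597 0.750 0.284
outer loop
vertex -0.676 3.426 -0.275
vertex -0.137 3.482 0.71
vertex 0.22 4.096 -0.162
endloop
endfacet
facet normal -0.507 0.750 -0.425
outer loop
vertex -0.676 3.426 -0.275
vertex 0.22 4.096 -0.162
vertex 0.092 3.481 -1.095
endloop
endfacet
facet normal -0.729 0.119 -0.674
outer loop
vertex -0.676 3.426 -0.275
vertex 0.092 3.481 -1.095
vertex -0.344 2.487 -0.8
endloop
endfacet
facet normal -0.955 -0.270 -0.121
outer loop
vertex -0.676 3.426 -0.275
vertex -0.344 2.487 -0.8
vertex -0.486 2.488 0.316
endloop
endfacet
facet normal 0.045 0.808 0.587
outer loop
vertex 0.22 4.096 -0.162
vertex -0.137 3.482 0.71
vertex 0.964 3.573 0.5
endloop
endfacet
facet normal -0.402 -0.212 0.891
outer loop
vertex -0.137 3.482 0.71
vertex -0.486 2.488 0.316
vertex 0.528 2.579 0.795
endloop
endfacet
facet normal -0.533 -0.843 -0.067
outer loop
vertex -0.486 2.488 0.316
vertex -0.344 2.487 -0.8
vertex 0.4 1.964 -0.138
endloop
endfacet
facet normal -0.166 -0.213 -0.963
outer loop
vertex -0.344 2.487 -0.8
vertex 0.092 3.481 -1.095
vertex 0.757 2.578 -1.01
endloop
endfacet
facet normal 0.191 0.807 -0.558
outer loop
vertex 0.092 3.481 -1.095
vertex 0.22 4.096 -0.162
vertex 1.106 3.572 -0.616
endloop
endfacet
facet normal 0.729 -0.119 0.674
outer loop
vertex 1.296 2.634 -0.025
vertex 0.964 3.573 0.5
vertex 0.528 2.579 0.795
endloop
endfacet
facet normal 0.507 -0.750 0.425
outer loop
vertex 1.296 2.634 -0.025
vertex 0.528 2.579 0.795
vertex 0.4 1.964 -0.138
endloop
endfacet
facet normal 0.597 -0.750 -0.284
outer loop
vertex 1.296 2.634 -0.025
vertex 0.4 1.964 -0.138
vertex 0.757 2.578 -1.01
endloop
endfacet
facet normal 0.874 -0.120 -0.471
outer loop
vertex 1.296 2.634 -0.025
vertex 0.757 2.578 -1.01
vertex 1.106 3.572 -0.616
endloop
endfacet
facet normal 0.955 0.270 0.121
outer loop
vertex 1.296 2.634 -0.025
vertex 1.106 3.572 -0.616
vertex 0.964 3.573 0.5
endloop
endfacet
facet normal 0.166 0.213 0.963
outer loop
vertex 0.528 2.579 0.795
vertex 0.964 3.573 0.5
vertex -0.137 3.482 0.71
endloop
endfacet
facet normal -0.191 -0.807 0.558
outer loop
vertex 0.4 1.964 -0.138
vertex 0.528 2.579 0.795
vertex -0.486 2.488 0.316
endloop
endfacet
facet normal -0.045 -0.808 -0.587
outer loop
vertex 0.757 2.578 -1.01
vertex 0.4 1.964 -0.138
vertex -0.344 2.487 -0.8
endloop
endfacet
facet normal 0.402 0.212 -0.891
outer loop
vertex 1.106 3.572 -0.616
vertex 0.757 2.578 -1.01
vertex 0.092 3.481 -1.095
endloop
endfacet
facet normal 0.533 0.843 0.067
outer loop
vertex 0.964 3.573 0.5
vertex 1.106 3.572 -0.616
vertex 0.22 4.096 -0.162
endloop
endfacet

endsolid


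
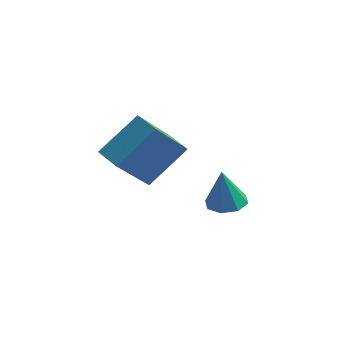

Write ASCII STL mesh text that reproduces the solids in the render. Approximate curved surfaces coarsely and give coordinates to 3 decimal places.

solid 
facet normal -0.538 -0.563 -0.627
outer loop
vertex -0.403 -2.07 1.145
vertex -1.103 -1.534 1.264
vertex 0.257 -0.838 -0.528
endloop
endfacet
facet normal 0.787 -0.602 -0.133
outer loop
vertex 1.203 0.154 0.576
vertex -0.403 -2.07 1.145
vertex 0.257 -0.838 -0.528
endloop
endfacet
facet normal -0.538 -0.563 -0.627
outer loop
vertex 0.257 -0.838 -0.528
vertex -1.103 -1.534 1.264
vertex -0.443 -0.302 -0.409
endloop
endfacet
facet normal 0.303 0.565 -0.767
outer loop
vertex -0.443 -0.302 -0.409
vertex 1.203 0.154 0.576
vertex 0.257 -0.838 -0.528
endloop
endfacet
facet normal -0.303 -0.565 0.767
outer loop
vertex -0.403 -2.07 1.145
vertex -0.157 -0.542 2.368
vertex -1.103 -1.534 1.264
endloop
endfacet
facet normal 0.787 -0.602 -0.133
outer loop
vertex 0.543 -1.078 2.249
vertex -0.403 -2.07 1.145
vertex 1.203 0.154 0.576
endloop
endfacet
facet normal -0.303 -0.565 0.767
outer loop
vertex 0.543 -1.078 2.249
vertex -0.157 -0.542 2.368
vertex -0.403 -2.07 1.145
endloop
endfacet
facet normal -0.787 0.602 0.133
outer loop
vertex -1.103 -1.534 1.264
vertex -0.157 -0.542 2.368
vertex -0.443 -0.302 -0.409
endloop
endfacet
facet normal 0.303 0.565 -0.767
outer loop
vertex 0.503 0.69 0.695
vertex 1.203 0.154 0.576
vertex -0.443 -0.302 -0.409
endloop
endfacet
facet normal -0.787 0.602 0.133
outer loop
vertex -0.443 -0.302 -0.409
vertex -0.157 -0.542 2.368
vertex 0.503 0.69 0.695
endloop
endfacet
facet normal 0.538 0.563 0.627
outer loop
vertex 0.503 0.69 0.695
vertex 0.543 -1.078 2.249
vertex 1.203 0.154 0.576
endloop
endfacet
facet normal 0.538 0.563 0.627
outer loop
vertex -0.157 -0.542 2.368
vertex 0.543 -1.078 2.249
vertex 0.503 0.69 0.695
endloop
endfacet
facet normal 0.125 -0.010 -0.992
outer loop
vertex 2.883 1.296 -2.546
vertex 2.189 1.324 -2.634
vertex 2.7 1.799 -2.574
endloop
endfacet
facet normal 0.795 0.318 0.516
outer loop
vertex 2.883 1.296 -2.546
vertex 2.7 1.799 -2.574
vertex 2.011 1.336 -1.226
endloop
endfacet
facet normal 0.125 -0.009 -0.992
outer loop
vertex 2.7 1.799 -2.574
vertex 2.189 1.324 -2.634
vertex 2.217 2.023 -2.637
endloop
endfacet
facet normal 0.326 0.830 0.452
outer loop
vertex 2.7 1.799 -2.574
vertex 2.217 2.023 -2.637
vertex 2.011 1.336 -1.226
endloop
endfacet
facet normal 0.127 -0.009 -0.992
outer loop
vertex 2.217 2.023 -2.637
vertex 2.189 1.324 -2.634
vertex 1.718 1.838 -2.699
endloop
endfacet
facet normal -0.363 0.857 0.364
outer loop
vertex 2.217 2.023 -2.637
vertex 1.718 1.838 -2.699
vertex 2.011 1.336 -1.226
endloop
endfacet
facet normal 0.125 -0.011 -0.992
outer loop
vertex 1.718 1.838 -2.699
vertex 2.189 1.324 -2.634
vertex 1.495 1.351 -2.722
endloop
endfacet
facet normal -0.871 0.385 0.304
outer loop
vertex 1.718 1.838 -2.699
vertex 1.495 1.351 -2.722
vertex 2.011 1.336 -1.226
endloop
endfacet
facet normal 0.125 -0.008 -0.992
outer loop
vertex 1.495 1.351 -2.722
vertex 2.189 1.324 -2.634
vertex 1.678 0.849 -2.695
endloop
endfacet
facet normal -0.899 -0.311 0.307
outer loop
vertex 1.495 1.351 -2.722
vertex 1.678 0.849 -2.695
vertex 2.011 1.336 -1.226
endloop
endfacet
facet normal 0.126 -0.008 -0.992
outer loop
vertex 1.678 0.849 -2.695
vertex 2.189 1.324 -2.634
vertex 2.161 0.624 -2.632
endloop
endfacet
facet normal -0.431 -0.823 0.370
outer loop
vertex 1.678 0.849 -2.695
vertex 2.161 0.624 -2.632
vertex 2.011 1.336 -1.226
endloop
endfacet
facet normal 0.126 -0.008 -0.992
outer loop
vertex 2.161 0.624 -2.632
vertex 2.189 1.324 -2.634
vertex 2.66 0.809 -2.57
endloop
endfacet
facet normal 0.258 -0.850 0.458
outer loop
vertex 2.161 0.624 -2.632
vertex 2.66 0.809 -2.57
vertex 2.011 1.336 -1.226
endloop
endfacet
facet normal 0.125 -0.009 -0.992
outer loop
vertex 2.66 0.809 -2.57
vertex 2.189 1.324 -2.634
vertex 2.883 1.296 -2.546
endloop
endfacet
facet normal 0.768 -0.377 0.518
outer loop
vertex 2.66 0.809 -2.57
vertex 2.883 1.296 -2.546
vertex 2.011 1.336 -1.226
endloop
endfacet

endsolid


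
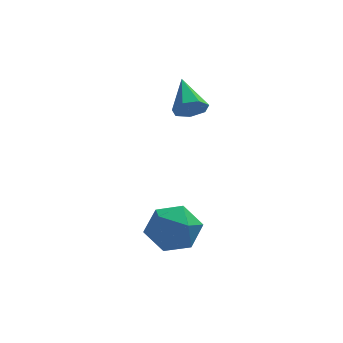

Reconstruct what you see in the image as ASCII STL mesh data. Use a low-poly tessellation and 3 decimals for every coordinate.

solid 
facet normal -0.853 0.152 0.500
outer loop
vertex -0.634 -0.658 -2.926
vertex -0.131 -0.916 -1.99
vertex -0.148 0.122 -2.334
endloop
endfacet
facet normal -0.818 0.569 -0.078
outer loop
vertex -0.634 -0.658 -2.926
vertex -0.148 0.122 -2.334
vertex -0.047 0.118 -3.423
endloop
endfacet
facet normal -0.746 0.149 -0.649
outer loop
vertex -0.634 -0.658 -2.926
vertex -0.047 0.118 -3.423
vertex 0.032 -0.921 -3.752
endloop
endfacet
facet normal -0.735 -0.528 -0.425
outer loop
vertex -0.634 -0.658 -2.926
vertex 0.032 -0.921 -3.752
vertex -0.02 -1.561 -2.866
endloop
endfacet
facet normal -0.801 -0.526 0.286
outer loop
vertex -0.634 -0.658 -2.926
vertex -0.02 -1.561 -2.866
vertex -0.131 -0.916 -1.99
endloop
endfacet
facet normal -0.232 0.972 -0.025
outer loop
vertex -0.047 0.118 -3.423
vertex -0.148 0.122 -2.334
vertex 0.82 0.341 -2.794
endloop
endfacet
facet normal -0.287 0.297 0.911
outer loop
vertex -0.148 0.122 -2.334
vertex -0.131 -0.916 -1.99
vertex 0.768 -0.299 -1.908
endloop
endfacet
facet normal -0.203 -0.801 0.564
outer loop
vertex -0.131 -0.916 -1.99
vertex -0.02 -1.561 -2.866
vertex 0.847 -1.338 -2.237
endloop
endfacet
facet normal -0.097 -0.804 -0.587
outer loop
vertex -0.02 -1.561 -2.866
vertex 0.032 -0.921 -3.752
vertex 0.948 -1.342 -3.326
endloop
endfacet
facet normal -0.114 0.292 -0.950
outer loop
vertex 0.032 -0.921 -3.752
vertex -0.047 0.118 -3.423
vertex 0.931 -0.304 -3.67
endloop
endfacet
facet normal 0.735 0.528 0.425
outer loop
vertex 1.434 -0.562 -2.734
vertex 0.82 0.341 -2.794
vertex 0.768 -0.299 -1.908
endloop
endfacet
facet normal 0.746 -0.149 0.649
outer loop
vertex 1.434 -0.562 -2.734
vertex 0.768 -0.299 -1.908
vertex 0.847 -1.338 -2.237
endloop
endfacet
facet normal 0.818 -0.569 0.078
outer loop
vertex 1.434 -0.562 -2.734
vertex 0.847 -1.338 -2.237
vertex 0.948 -1.342 -3.326
endloop
endfacet
facet normal 0.853 -0.152 -0.500
outer loop
vertex 1.434 -0.562 -2.734
vertex 0.948 -1.342 -3.326
vertex 0.931 -0.304 -3.67
endloop
endfacet
facet normal 0.801 0.526 -0.286
outer loop
vertex 1.434 -0.562 -2.734
vertex 0.931 -0.304 -3.67
vertex 0.82 0.341 -2.794
endloop
endfacet
facet normal 0.097 0.804 0.587
outer loop
vertex 0.768 -0.299 -1.908
vertex 0.82 0.341 -2.794
vertex -0.148 0.122 -2.334
endloop
endfacet
facet normal 0.114 -0.292 0.950
outer loop
vertex 0.847 -1.338 -2.237
vertex 0.768 -0.299 -1.908
vertex -0.131 -0.916 -1.99
endloop
endfacet
facet normal 0.232 -0.972 0.025
outer loop
vertex 0.948 -1.342 -3.326
vertex 0.847 -1.338 -2.237
vertex -0.02 -1.561 -2.866
endloop
endfacet
facet normal 0.287 -0.297 -0.911
outer loop
vertex 0.931 -0.304 -3.67
vertex 0.948 -1.342 -3.326
vertex 0.032 -0.921 -3.752
endloop
endfacet
facet normal 0.203 0.801 -0.564
outer loop
vertex 0.82 0.341 -2.794
vertex 0.931 -0.304 -3.67
vertex -0.047 0.118 -3.423
endloop
endfacet
facet normal 0.119 -0.854 -0.506
outer loop
vertex 1.544 2.191 1.831
vertex 1.275 2.481 1.278
vertex 1.927 2.458 1.47
endloop
endfacet
facet normal 0.658 0.069 0.750
outer loop
vertex 1.544 2.191 1.831
vertex 1.927 2.458 1.47
vertex 1.085 3.839 2.082
endloop
endfacet
facet normal 0.119 -0.855 -0.505
outer loop
vertex 1.927 2.458 1.47
vertex 1.275 2.481 1.278
vertex 1.818 2.742 0.964
endloop
endfacet
facet normal 0.867 0.490 0.088
outer loop
vertex 1.927 2.458 1.47
vertex 1.818 2.742 0.964
vertex 1.085 3.839 2.082
endloop
endfacet
facet normal 0.119 -0.855 -0.505
outer loop
vertex 1.818 2.742 0.964
vertex 1.275 2.481 1.278
vertex 1.301 2.829 0.695
endloop
endfacet
facet normal 0.391 0.772 -0.501
outer loop
vertex 1.818 2.742 0.964
vertex 1.301 2.829 0.695
vertex 1.085 3.839 2.082
endloop
endfacet
facet normal 0.119 -0.855 -0.505
outer loop
vertex 1.301 2.829 0.695
vertex 1.275 2.481 1.278
vertex 0.763 2.654 0.865
endloop
endfacet
facet normal -0.412 0.705 -0.577
outer loop
vertex 1.301 2.829 0.695
vertex 0.763 2.654 0.865
vertex 1.085 3.839 2.082
endloop
endfacet
facet normal 0.119 -0.854 -0.506
outer loop
vertex 0.763 2.654 0.865
vertex 1.275 2.481 1.278
vertex 0.611 2.348 1.346
endloop
endfacet
facet normal -0.938 0.338 -0.081
outer loop
vertex 0.763 2.654 0.865
vertex 0.611 2.348 1.346
vertex 1.085 3.839 2.082
endloop
endfacet
facet normal 0.119 -0.854 -0.506
outer loop
vertex 0.611 2.348 1.346
vertex 1.275 2.481 1.278
vertex 0.959 2.142 1.776
endloop
endfacet
facet normal -0.788 -0.052 0.613
outer loop
vertex 0.611 2.348 1.346
vertex 0.959 2.142 1.776
vertex 1.085 3.839 2.082
endloop
endfacet
facet normal 0.119 -0.854 -0.506
outer loop
vertex 0.959 2.142 1.776
vertex 1.275 2.481 1.278
vertex 1.544 2.191 1.831
endloop
endfacet
facet normal -0.078 -0.171 0.982
outer loop
vertex 0.959 2.142 1.776
vertex 1.544 2.191 1.831
vertex 1.085 3.839 2.082
endloop
endfacet

endsolid


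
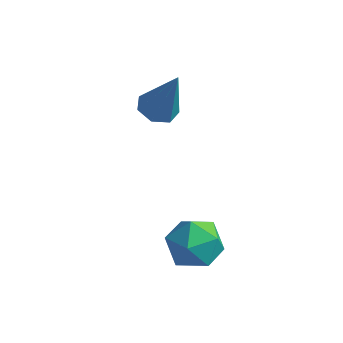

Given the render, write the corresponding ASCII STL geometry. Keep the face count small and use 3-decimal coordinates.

solid 
facet normal -0.364 -0.015 -0.931
outer loop
vertex -1.834 2.594 0.881
vertex -2.457 2.915 1.119
vertex -1.838 3.236 0.872
endloop
endfacet
facet normal 0.999 0.005 -0.053
outer loop
vertex -1.834 2.594 0.881
vertex -1.838 3.236 0.872
vertex -1.723 2.945 3.001
endloop
endfacet
facet normal -0.364 -0.015 -0.931
outer loop
vertex -1.838 3.236 0.872
vertex -2.457 2.915 1.119
vertex -2.307 3.636 1.049
endloop
endfacet
facet normal 0.662 0.747 0.066
outer loop
vertex -1.838 3.236 0.872
vertex -2.307 3.636 1.049
vertex -1.723 2.945 3.001
endloop
endfacet
facet normal -0.364 -0.015 -0.931
outer loop
vertex -2.307 3.636 1.049
vertex -2.457 2.915 1.119
vertex -2.89 3.493 1.279
endloop
endfacet
facet normal -0.088 0.930 0.356
outer loop
vertex -2.307 3.636 1.049
vertex -2.89 3.493 1.279
vertex -1.723 2.945 3.001
endloop
endfacet
facet normal -0.364 -0.015 -0.931
outer loop
vertex -2.89 3.493 1.279
vertex -2.457 2.915 1.119
vertex -3.146 2.915 1.388
endloop
endfacet
facet normal -0.686 0.416 0.597
outer loop
vertex -2.89 3.493 1.279
vertex -3.146 2.915 1.388
vertex -1.723 2.945 3.001
endloop
endfacet
facet normal -0.364 -0.015 -0.931
outer loop
vertex -3.146 2.915 1.388
vertex -2.457 2.915 1.119
vertex -2.884 2.336 1.295
endloop
endfacet
facet normal -0.681 -0.406 0.609
outer loop
vertex -3.146 2.915 1.388
vertex -2.884 2.336 1.295
vertex -1.723 2.945 3.001
endloop
endfacet
facet normal -0.363 -0.016 -0.932
outer loop
vertex -2.884 2.336 1.295
vertex -2.457 2.915 1.119
vertex -2.3 2.193 1.07
endloop
endfacet
facet normal -0.078 -0.921 0.382
outer loop
vertex -2.884 2.336 1.295
vertex -2.3 2.193 1.07
vertex -1.723 2.945 3.001
endloop
endfacet
facet normal -0.364 -0.016 -0.931
outer loop
vertex -2.3 2.193 1.07
vertex -2.457 2.915 1.119
vertex -1.834 2.594 0.881
endloop
endfacet
facet normal 0.670 -0.737 0.087
outer loop
vertex -2.3 2.193 1.07
vertex -1.834 2.594 0.881
vertex -1.723 2.945 3.001
endloop
endfacet
facet normal -0.334 0.668 0.665
outer loop
vertex 0.049 -0.196 -0.932
vertex 0.617 -0.643 -0.198
vertex 1.015 0.12 -0.765
endloop
endfacet
facet normal -0.313 0.950 0.010
outer loop
vertex 0.049 -0.196 -0.932
vertex 1.015 0.12 -0.765
vertex 0.667 0.016 -1.729
endloop
endfacet
facet normal -0.724 0.551 -0.415
outer loop
vertex 0.049 -0.196 -0.932
vertex 0.667 0.016 -1.729
vertex 0.054 -0.812 -1.758
endloop
endfacet
facet normal -0.999 0.023 -0.023
outer loop
vertex 0.049 -0.196 -0.932
vertex 0.054 -0.812 -1.758
vertex 0.023 -1.219 -0.812
endloop
endfacet
facet normal -0.758 0.095 0.645
outer loop
vertex 0.049 -0.196 -0.932
vertex 0.023 -1.219 -0.812
vertex 0.617 -0.643 -0.198
endloop
endfacet
facet normal 0.360 0.905 -0.227
outer loop
vertex 0.667 0.016 -1.729
vertex 1.015 0.12 -0.765
vertex 1.617 -0.301 -1.488
endloop
endfacet
facet normal 0.326 0.449 0.832
outer loop
vertex 1.015 0.12 -0.765
vertex 0.617 -0.643 -0.198
vertex 1.586 -0.708 -0.542
endloop
endfacet
facet normal -0.363 -0.479 0.800
outer loop
vertex 0.617 -0.643 -0.198
vertex 0.023 -1.219 -0.812
vertex 0.973 -1.536 -0.571
endloop
endfacet
facet normal -0.753 -0.595 -0.281
outer loop
vertex 0.023 -1.219 -0.812
vertex 0.054 -0.812 -1.758
vertex 0.625 -1.64 -1.535
endloop
endfacet
facet normal -0.308 0.260 -0.915
outer loop
vertex 0.054 -0.812 -1.758
vertex 0.667 0.016 -1.729
vertex 1.023 -0.877 -2.102
endloop
endfacet
facet normal 0.999 -0.023 0.023
outer loop
vertex 1.591 -1.324 -1.368
vertex 1.617 -0.301 -1.488
vertex 1.586 -0.708 -0.542
endloop
endfacet
facet normal 0.724 -0.551 0.415
outer loop
vertex 1.591 -1.324 -1.368
vertex 1.586 -0.708 -0.542
vertex 0.973 -1.536 -0.571
endloop
endfacet
facet normal 0.313 -0.950 -0.010
outer loop
vertex 1.591 -1.324 -1.368
vertex 0.973 -1.536 -0.571
vertex 0.625 -1.64 -1.535
endloop
endfacet
facet normal 0.334 -0.668 -0.665
outer loop
vertex 1.591 -1.324 -1.368
vertex 0.625 -1.64 -1.535
vertex 1.023 -0.877 -2.102
endloop
endfacet
facet normal 0.758 -0.095 -0.645
outer loop
vertex 1.591 -1.324 -1.368
vertex 1.023 -0.877 -2.102
vertex 1.617 -0.301 -1.488
endloop
endfacet
facet normal 0.753 0.595 0.281
outer loop
vertex 1.586 -0.708 -0.542
vertex 1.617 -0.301 -1.488
vertex 1.015 0.12 -0.765
endloop
endfacet
facet normal 0.308 -0.260 0.915
outer loop
vertex 0.973 -1.536 -0.571
vertex 1.586 -0.708 -0.542
vertex 0.617 -0.643 -0.198
endloop
endfacet
facet normal -0.360 -0.905 0.227
outer loop
vertex 0.625 -1.64 -1.535
vertex 0.973 -1.536 -0.571
vertex 0.023 -1.219 -0.812
endloop
endfacet
facet normal -0.326 -0.449 -0.832
outer loop
vertex 1.023 -0.877 -2.102
vertex 0.625 -1.64 -1.535
vertex 0.054 -0.812 -1.758
endloop
endfacet
facet normal 0.363 0.479 -0.800
outer loop
vertex 1.617 -0.301 -1.488
vertex 1.023 -0.877 -2.102
vertex 0.667 0.016 -1.729
endloop
endfacet

endsolid


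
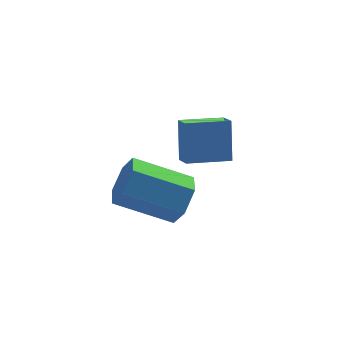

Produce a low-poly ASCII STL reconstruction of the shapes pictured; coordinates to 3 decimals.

solid 
facet normal -0.983 0.132 0.130
outer loop
vertex 1.391 2.713 -0.459
vertex 1.666 3.474 0.851
vertex 1.43 3.408 -0.872
endloop
endfacet
facet normal -0.179 -0.495 -0.850
outer loop
vertex 2.934 3.206 -1.071
vertex 1.391 2.713 -0.459
vertex 1.43 3.408 -0.872
endloop
endfacet
facet normal -0.983 0.133 0.129
outer loop
vertex 1.43 3.408 -0.872
vertex 1.666 3.474 0.851
vertex 1.706 4.17 0.438
endloop
endfacet
facet normal 0.048 0.859 -0.510
outer loop
vertex 1.706 4.17 0.438
vertex 2.934 3.206 -1.071
vertex 1.43 3.408 -0.872
endloop
endfacet
facet normal -0.048 -0.859 0.509
outer loop
vertex 1.391 2.713 -0.459
vertex 3.17 3.272 0.652
vertex 1.666 3.474 0.851
endloop
endfacet
facet normal -0.179 -0.494 -0.851
outer loop
vertex 2.894 2.51 -0.658
vertex 1.391 2.713 -0.459
vertex 2.934 3.206 -1.071
endloop
endfacet
facet normal -0.049 -0.859 0.510
outer loop
vertex 2.894 2.51 -0.658
vertex 3.17 3.272 0.652
vertex 1.391 2.713 -0.459
endloop
endfacet
facet normal 0.179 0.494 0.851
outer loop
vertex 1.666 3.474 0.851
vertex 3.17 3.272 0.652
vertex 1.706 4.17 0.438
endloop
endfacet
facet normal 0.049 0.859 -0.509
outer loop
vertex 3.209 3.967 0.239
vertex 2.934 3.206 -1.071
vertex 1.706 4.17 0.438
endloop
endfacet
facet normal 0.179 0.495 0.850
outer loop
vertex 1.706 4.17 0.438
vertex 3.17 3.272 0.652
vertex 3.209 3.967 0.239
endloop
endfacet
facet normal 0.983 -0.133 -0.129
outer loop
vertex 3.209 3.967 0.239
vertex 2.894 2.51 -0.658
vertex 2.934 3.206 -1.071
endloop
endfacet
facet normal 0.983 -0.132 -0.130
outer loop
vertex 3.17 3.272 0.652
vertex 2.894 2.51 -0.658
vertex 3.209 3.967 0.239
endloop
endfacet
facet normal 0.817 -0.397 -0.418
outer loop
vertex 0.678 0.378 1.122
vertex 0.185 -0.031 0.547
vertex 0.481 0.759 0.376
endloop
endfacet
facet normal 0.529 0.804 0.271
outer loop
vertex 0.678 0.378 1.122
vertex 0.481 0.759 0.376
vertex -0.973 1.18 1.967
endloop
endfacet
facet normal 0.529 0.805 0.270
outer loop
vertex -0.973 1.18 1.967
vertex 0.481 0.759 0.376
vertex -1.17 1.56 1.221
endloop
endfacet
facet normal -0.817 0.397 0.418
outer loop
vertex -0.973 1.18 1.967
vertex -1.17 1.56 1.221
vertex -1.465 0.771 1.393
endloop
endfacet
facet normal 0.817 -0.397 -0.419
outer loop
vertex 0.481 0.759 0.376
vertex 0.185 -0.031 0.547
vertex -0.012 0.35 -0.198
endloop
endfacet
facet normal 0.066 0.785 -0.616
outer loop
vertex 0.481 0.759 0.376
vertex -0.012 0.35 -0.198
vertex -1.17 1.56 1.221
endloop
endfacet
facet normal 0.066 0.785 -0.616
outer loop
vertex -1.17 1.56 1.221
vertex -0.012 0.35 -0.198
vertex -1.663 1.151 0.647
endloop
endfacet
facet normal -0.817 0.397 0.419
outer loop
vertex -1.17 1.56 1.221
vertex -1.663 1.151 0.647
vertex -1.465 0.771 1.393
endloop
endfacet
facet normal 0.817 -0.396 -0.419
outer loop
vertex -0.012 0.35 -0.198
vertex 0.185 -0.031 0.547
vertex -0.307 -0.44 -0.027
endloop
endfacet
facet normal -0.463 -0.019 -0.886
outer loop
vertex -0.012 0.35 -0.198
vertex -0.307 -0.44 -0.027
vertex -1.663 1.151 0.647
endloop
endfacet
facet normal -0.463 -0.019 -0.886
outer loop
vertex -1.663 1.151 0.647
vertex -0.307 -0.44 -0.027
vertex -1.958 0.362 0.818
endloop
endfacet
facet normal -0.817 0.396 0.419
outer loop
vertex -1.663 1.151 0.647
vertex -1.958 0.362 0.818
vertex -1.465 0.771 1.393
endloop
endfacet
facet normal 0.817 -0.397 -0.418
outer loop
vertex -0.307 -0.44 -0.027
vertex 0.185 -0.031 0.547
vertex -0.11 -0.82 0.719
endloop
endfacet
facet normal -0.529 -0.804 -0.270
outer loop
vertex -0.307 -0.44 -0.027
vertex -0.11 -0.82 0.719
vertex -1.958 0.362 0.818
endloop
endfacet
facet normal -0.529 -0.804 -0.271
outer loop
vertex -1.958 0.362 0.818
vertex -0.11 -0.82 0.719
vertex -1.761 -0.019 1.564
endloop
endfacet
facet normal -0.817 0.397 0.418
outer loop
vertex -1.958 0.362 0.818
vertex -1.761 -0.019 1.564
vertex -1.465 0.771 1.393
endloop
endfacet
facet normal 0.817 -0.397 -0.419
outer loop
vertex -0.11 -0.82 0.719
vertex 0.185 -0.031 0.547
vertex 0.383 -0.411 1.293
endloop
endfacet
facet normal -0.066 -0.785 0.616
outer loop
vertex -0.11 -0.82 0.719
vertex 0.383 -0.411 1.293
vertex -1.761 -0.019 1.564
endloop
endfacet
facet normal -0.066 -0.785 0.616
outer loop
vertex -1.761 -0.019 1.564
vertex 0.383 -0.411 1.293
vertex -1.268 0.39 2.138
endloop
endfacet
facet normal -0.817 0.397 0.419
outer loop
vertex -1.761 -0.019 1.564
vertex -1.268 0.39 2.138
vertex -1.465 0.771 1.393
endloop
endfacet
facet normal 0.817 -0.396 -0.419
outer loop
vertex 0.383 -0.411 1.293
vertex 0.185 -0.031 0.547
vertex 0.678 0.378 1.122
endloop
endfacet
facet normal 0.463 0.019 0.886
outer loop
vertex 0.383 -0.411 1.293
vertex 0.678 0.378 1.122
vertex -1.268 0.39 2.138
endloop
endfacet
facet normal 0.463 0.019 0.886
outer loop
vertex -1.268 0.39 2.138
vertex 0.678 0.378 1.122
vertex -0.973 1.18 1.967
endloop
endfacet
facet normal -0.817 0.396 0.419
outer loop
vertex -1.268 0.39 2.138
vertex -0.973 1.18 1.967
vertex -1.465 0.771 1.393
endloop
endfacet

endsolid


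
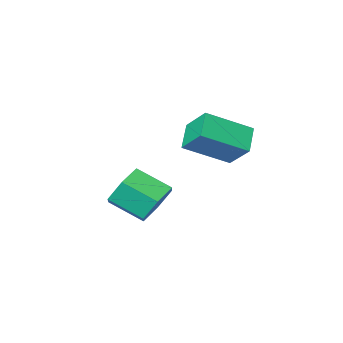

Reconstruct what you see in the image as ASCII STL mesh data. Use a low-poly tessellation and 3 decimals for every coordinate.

solid 
facet normal -0.858 0.251 -0.448
outer loop
vertex -4.358 1.905 0.985
vertex -4.496 2.956 1.837
vertex -3.749 2.61 0.213
endloop
endfacet
facet normal 0.101 -0.773 -0.626
outer loop
vertex -2.084 2.124 1.083
vertex -4.358 1.905 0.985
vertex -3.749 2.61 0.213
endloop
endfacet
facet normal -0.858 0.251 -0.448
outer loop
vertex -3.749 2.61 0.213
vertex -4.496 2.956 1.837
vertex -3.887 3.661 1.065
endloop
endfacet
facet normal 0.503 0.583 -0.638
outer loop
vertex -3.887 3.661 1.065
vertex -2.084 2.124 1.083
vertex -3.749 2.61 0.213
endloop
endfacet
facet normal -0.503 -0.583 0.638
outer loop
vertex -4.358 1.905 0.985
vertex -2.831 2.47 2.707
vertex -4.496 2.956 1.837
endloop
endfacet
facet normal 0.101 -0.773 -0.626
outer loop
vertex -2.693 1.419 1.855
vertex -4.358 1.905 0.985
vertex -2.084 2.124 1.083
endloop
endfacet
facet normal -0.503 -0.583 0.638
outer loop
vertex -2.693 1.419 1.855
vertex -2.831 2.47 2.707
vertex -4.358 1.905 0.985
endloop
endfacet
facet normal -0.101 0.773 0.626
outer loop
vertex -4.496 2.956 1.837
vertex -2.831 2.47 2.707
vertex -3.887 3.661 1.065
endloop
endfacet
facet normal 0.503 0.583 -0.638
outer loop
vertex -2.222 3.175 1.935
vertex -2.084 2.124 1.083
vertex -3.887 3.661 1.065
endloop
endfacet
facet normal -0.101 0.773 0.626
outer loop
vertex -3.887 3.661 1.065
vertex -2.831 2.47 2.707
vertex -2.222 3.175 1.935
endloop
endfacet
facet normal 0.858 -0.251 0.448
outer loop
vertex -2.222 3.175 1.935
vertex -2.693 1.419 1.855
vertex -2.084 2.124 1.083
endloop
endfacet
facet normal 0.858 -0.251 0.448
outer loop
vertex -2.831 2.47 2.707
vertex -2.693 1.419 1.855
vertex -2.222 3.175 1.935
endloop
endfacet
facet normal -0.574 0.641 -0.510
outer loop
vertex -1.422 0.567 -2.728
vertex -2.257 0.13 -2.338
vertex -1.816 0.911 -1.852
endloop
endfacet
facet normal 0.723 0.689 0.054
outer loop
vertex -1.422 0.567 -2.728
vertex -1.816 0.911 -1.852
vertex -0.528 -0.433 -1.932
endloop
endfacet
facet normal 0.723 0.689 0.054
outer loop
vertex -0.528 -0.433 -1.932
vertex -1.816 0.911 -1.852
vertex -0.922 -0.089 -1.056
endloop
endfacet
facet normal 0.574 -0.641 0.510
outer loop
vertex -0.528 -0.433 -1.932
vertex -0.922 -0.089 -1.056
vertex -1.363 -0.87 -1.542
endloop
endfacet
facet normal -0.573 0.641 -0.510
outer loop
vertex -1.816 0.911 -1.852
vertex -2.257 0.13 -2.338
vertex -2.652 0.474 -1.462
endloop
endfacet
facet normal 0.026 0.637 0.770
outer loop
vertex -1.816 0.911 -1.852
vertex -2.652 0.474 -1.462
vertex -0.922 -0.089 -1.056
endloop
endfacet
facet normal 0.026 0.636 0.771
outer loop
vertex -0.922 -0.089 -1.056
vertex -2.652 0.474 -1.462
vertex -1.757 -0.526 -0.667
endloop
endfacet
facet normal 0.573 -0.641 0.510
outer loop
vertex -0.922 -0.089 -1.056
vertex -1.757 -0.526 -0.667
vertex -1.363 -0.87 -1.542
endloop
endfacet
facet normal -0.574 0.641 -0.510
outer loop
vertex -2.652 0.474 -1.462
vertex -2.257 0.13 -2.338
vertex -3.092 -0.307 -1.948
endloop
endfacet
facet normal -0.696 -0.054 0.716
outer loop
vertex -2.652 0.474 -1.462
vertex -3.092 -0.307 -1.948
vertex -1.757 -0.526 -0.667
endloop
endfacet
facet normal -0.696 -0.052 0.716
outer loop
vertex -1.757 -0.526 -0.667
vertex -3.092 -0.307 -1.948
vertex -2.198 -1.307 -1.152
endloop
endfacet
facet normal 0.574 -0.641 0.510
outer loop
vertex -1.757 -0.526 -0.667
vertex -2.198 -1.307 -1.152
vertex -1.363 -0.87 -1.542
endloop
endfacet
facet normal -0.574 0.641 -0.510
outer loop
vertex -3.092 -0.307 -1.948
vertex -2.257 0.13 -2.338
vertex -2.698 -0.651 -2.824
endloop
endfacet
facet normal -0.723 -0.689 -0.054
outer loop
vertex -3.092 -0.307 -1.948
vertex -2.698 -0.651 -2.824
vertex -2.198 -1.307 -1.152
endloop
endfacet
facet normal -0.723 -0.689 -0.054
outer loop
vertex -2.198 -1.307 -1.152
vertex -2.698 -0.651 -2.824
vertex -1.804 -1.651 -2.028
endloop
endfacet
facet normal 0.574 -0.641 0.510
outer loop
vertex -2.198 -1.307 -1.152
vertex -1.804 -1.651 -2.028
vertex -1.363 -0.87 -1.542
endloop
endfacet
facet normal -0.573 0.641 -0.510
outer loop
vertex -2.698 -0.651 -2.824
vertex -2.257 0.13 -2.338
vertex -1.863 -0.214 -3.213
endloop
endfacet
facet normal -0.026 -0.637 -0.771
outer loop
vertex -2.698 -0.651 -2.824
vertex -1.863 -0.214 -3.213
vertex -1.804 -1.651 -2.028
endloop
endfacet
facet normal -0.027 -0.637 -0.771
outer loop
vertex -1.804 -1.651 -2.028
vertex -1.863 -0.214 -3.213
vertex -0.968 -1.214 -2.418
endloop
endfacet
facet normal 0.573 -0.641 0.510
outer loop
vertex -1.804 -1.651 -2.028
vertex -0.968 -1.214 -2.418
vertex -1.363 -0.87 -1.542
endloop
endfacet
facet normal -0.574 0.641 -0.510
outer loop
vertex -1.863 -0.214 -3.213
vertex -2.257 0.13 -2.338
vertex -1.422 0.567 -2.728
endloop
endfacet
facet normal 0.695 0.052 -0.717
outer loop
vertex -1.863 -0.214 -3.213
vertex -1.422 0.567 -2.728
vertex -0.968 -1.214 -2.418
endloop
endfacet
facet normal 0.696 0.053 -0.716
outer loop
vertex -0.968 -1.214 -2.418
vertex -1.422 0.567 -2.728
vertex -0.528 -0.433 -1.932
endloop
endfacet
facet normal 0.574 -0.641 0.510
outer loop
vertex -0.968 -1.214 -2.418
vertex -0.528 -0.433 -1.932
vertex -1.363 -0.87 -1.542
endloop
endfacet

endsolid


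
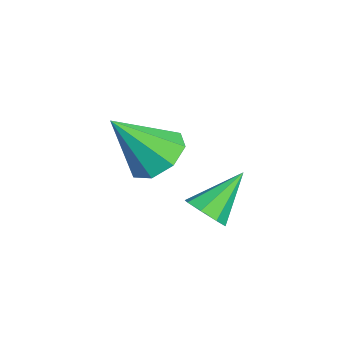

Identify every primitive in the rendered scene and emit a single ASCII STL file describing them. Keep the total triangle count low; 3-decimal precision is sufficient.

solid 
facet normal 0.407 -0.642 -0.650
outer loop
vertex 1.502 -1.335 2.036
vertex 1.0 -1.172 1.561
vertex 1.645 -0.92 1.716
endloop
endfacet
facet normal 0.672 0.293 0.680
outer loop
vertex 1.502 -1.335 2.036
vertex 1.645 -0.92 1.716
vertex 0.3 -0.068 2.679
endloop
endfacet
facet normal 0.407 -0.642 -0.650
outer loop
vertex 1.645 -0.92 1.716
vertex 1.0 -1.172 1.561
vertex 1.411 -0.652 1.305
endloop
endfacet
facet normal 0.608 0.778 0.161
outer loop
vertex 1.645 -0.92 1.716
vertex 1.411 -0.652 1.305
vertex 0.3 -0.068 2.679
endloop
endfacet
facet normal 0.407 -0.642 -0.650
outer loop
vertex 1.411 -0.652 1.305
vertex 1.0 -1.172 1.561
vertex 0.936 -0.689 1.044
endloop
endfacet
facet normal 0.102 0.942 -0.318
outer loop
vertex 1.411 -0.652 1.305
vertex 0.936 -0.689 1.044
vertex 0.3 -0.068 2.679
endloop
endfacet
facet normal 0.407 -0.642 -0.650
outer loop
vertex 0.936 -0.689 1.044
vertex 1.0 -1.172 1.561
vertex 0.498 -1.009 1.086
endloop
endfacet
facet normal -0.548 0.688 -0.475
outer loop
vertex 0.936 -0.689 1.044
vertex 0.498 -1.009 1.086
vertex 0.3 -0.068 2.679
endloop
endfacet
facet normal 0.407 -0.642 -0.650
outer loop
vertex 0.498 -1.009 1.086
vertex 1.0 -1.172 1.561
vertex 0.355 -1.424 1.406
endloop
endfacet
facet normal -0.962 0.164 -0.217
outer loop
vertex 0.498 -1.009 1.086
vertex 0.355 -1.424 1.406
vertex 0.3 -0.068 2.679
endloop
endfacet
facet normal 0.407 -0.643 -0.649
outer loop
vertex 0.355 -1.424 1.406
vertex 1.0 -1.172 1.561
vertex 0.589 -1.691 1.817
endloop
endfacet
facet normal -0.898 -0.321 0.303
outer loop
vertex 0.355 -1.424 1.406
vertex 0.589 -1.691 1.817
vertex 0.3 -0.068 2.679
endloop
endfacet
facet normal 0.406 -0.642 -0.650
outer loop
vertex 0.589 -1.691 1.817
vertex 1.0 -1.172 1.561
vertex 1.064 -1.655 2.078
endloop
endfacet
facet normal -0.393 -0.485 0.781
outer loop
vertex 0.589 -1.691 1.817
vertex 1.064 -1.655 2.078
vertex 0.3 -0.068 2.679
endloop
endfacet
facet normal 0.407 -0.642 -0.650
outer loop
vertex 1.064 -1.655 2.078
vertex 1.0 -1.172 1.561
vertex 1.502 -1.335 2.036
endloop
endfacet
facet normal 0.259 -0.231 0.938
outer loop
vertex 1.064 -1.655 2.078
vertex 1.502 -1.335 2.036
vertex 0.3 -0.068 2.679
endloop
endfacet
facet normal -0.110 0.614 -0.781
outer loop
vertex -1.097 -2.497 1.555
vertex -2.059 -2.287 1.856
vertex -1.133 -1.88 2.045
endloop
endfacet
facet normal 0.953 -0.152 0.262
outer loop
vertex -1.097 -2.497 1.555
vertex -1.133 -1.88 2.045
vertex -1.821 -3.613 3.544
endloop
endfacet
facet normal -0.110 0.613 -0.783
outer loop
vertex -1.133 -1.88 2.045
vertex -2.059 -2.287 1.856
vertex -1.712 -1.501 2.423
endloop
endfacet
facet normal 0.657 0.327 0.679
outer loop
vertex -1.133 -1.88 2.045
vertex -1.712 -1.501 2.423
vertex -1.821 -3.613 3.544
endloop
endfacet
facet normal -0.111 0.613 -0.782
outer loop
vertex -1.712 -1.501 2.423
vertex -2.059 -2.287 1.856
vertex -2.494 -1.584 2.469
endloop
endfacet
facet normal 0.002 0.469 0.883
outer loop
vertex -1.712 -1.501 2.423
vertex -2.494 -1.584 2.469
vertex -1.821 -3.613 3.544
endloop
endfacet
facet normal -0.110 0.613 -0.782
outer loop
vertex -2.494 -1.584 2.469
vertex -2.059 -2.287 1.856
vertex -3.022 -2.078 2.156
endloop
endfacet
facet normal -0.627 0.192 0.755
outer loop
vertex -2.494 -1.584 2.469
vertex -3.022 -2.078 2.156
vertex -1.821 -3.613 3.544
endloop
endfacet
facet normal -0.111 0.613 -0.782
outer loop
vertex -3.022 -2.078 2.156
vertex -2.059 -2.287 1.856
vertex -2.986 -2.695 1.667
endloop
endfacet
facet normal -0.864 -0.343 0.369
outer loop
vertex -3.022 -2.078 2.156
vertex -2.986 -2.695 1.667
vertex -1.821 -3.613 3.544
endloop
endfacet
facet normal -0.111 0.614 -0.782
outer loop
vertex -2.986 -2.695 1.667
vertex -2.059 -2.287 1.856
vertex -2.407 -3.073 1.288
endloop
endfacet
facet normal -0.568 -0.821 -0.049
outer loop
vertex -2.986 -2.695 1.667
vertex -2.407 -3.073 1.288
vertex -1.821 -3.613 3.544
endloop
endfacet
facet normal -0.110 0.614 -0.782
outer loop
vertex -2.407 -3.073 1.288
vertex -2.059 -2.287 1.856
vertex -1.625 -2.991 1.242
endloop
endfacet
facet normal 0.086 -0.964 -0.253
outer loop
vertex -2.407 -3.073 1.288
vertex -1.625 -2.991 1.242
vertex -1.821 -3.613 3.544
endloop
endfacet
facet normal -0.111 0.614 -0.782
outer loop
vertex -1.625 -2.991 1.242
vertex -2.059 -2.287 1.856
vertex -1.097 -2.497 1.555
endloop
endfacet
facet normal 0.716 -0.687 -0.125
outer loop
vertex -1.625 -2.991 1.242
vertex -1.097 -2.497 1.555
vertex -1.821 -3.613 3.544
endloop
endfacet

endsolid
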